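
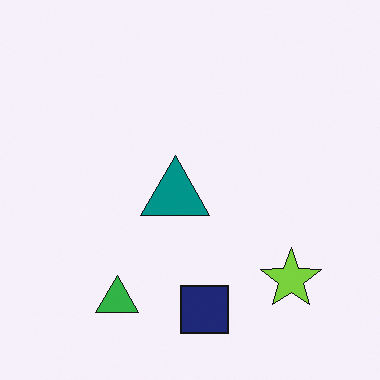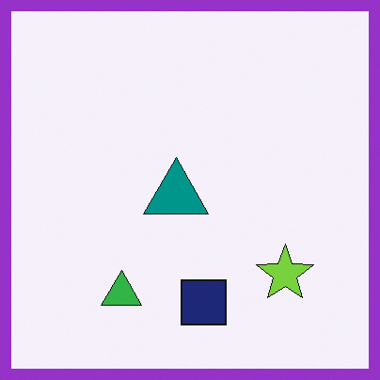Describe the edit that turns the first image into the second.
The second image is the first framed with a purple border.

A solid purple frame runs around the edge of the second image, with the content slightly shrunk inside it.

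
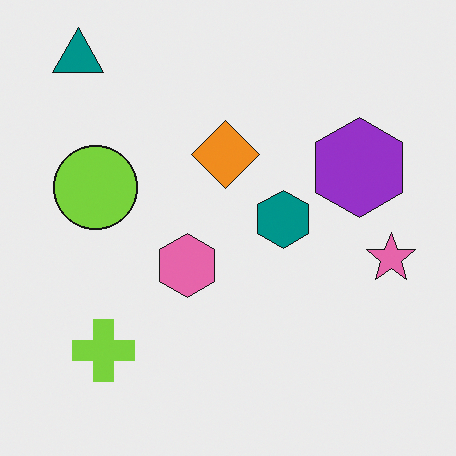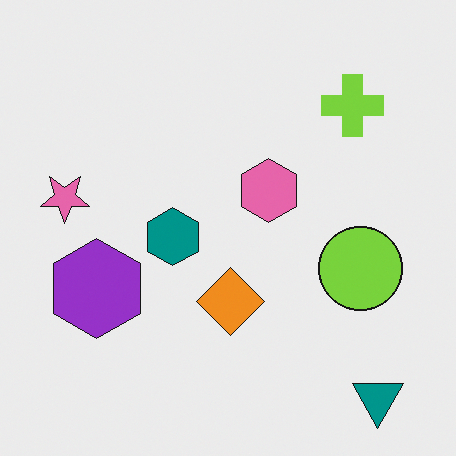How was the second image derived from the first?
The transformation is: rotated 180°.

The teal triangle sits in the top-left of the first image and the bottom-right of the second — consistent with a whole-image 180° rotation.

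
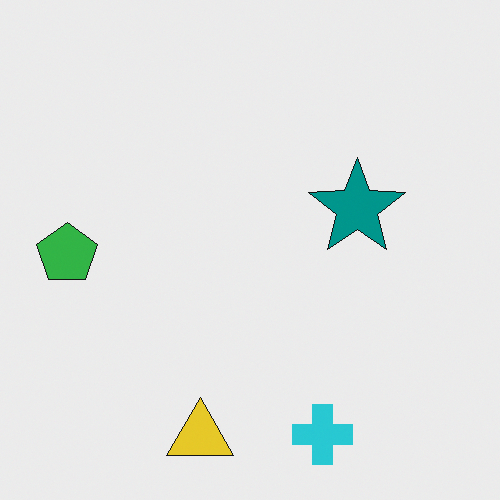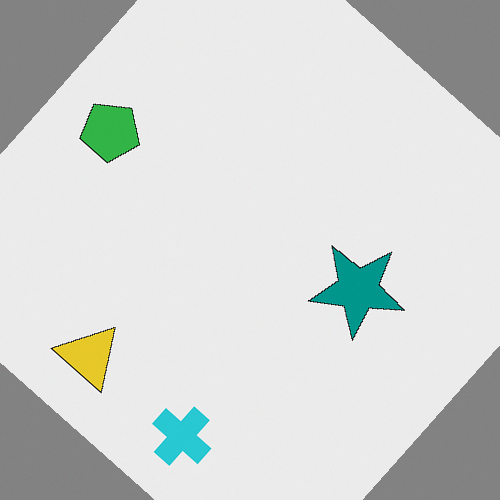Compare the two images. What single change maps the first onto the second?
The image was rotated clockwise by a large amount — several tens of degrees.

Every shape is tilted by the same angle and the image corners show triangular fill wedges — a whole-image rotation by a non-right angle.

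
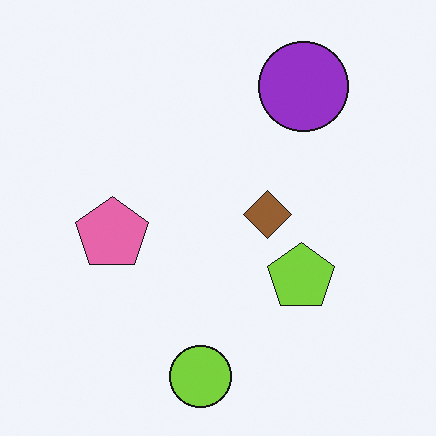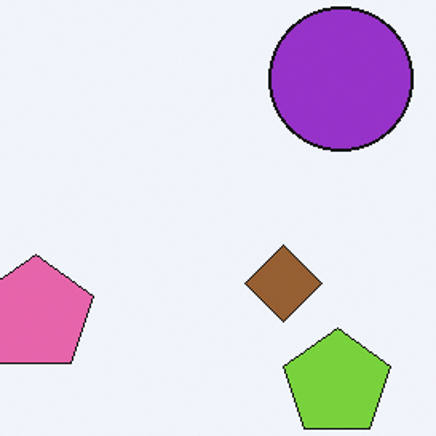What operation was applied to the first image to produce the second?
Cropped to a modestly smaller region and rescaled.

The visible shapes are larger and the field of view is narrower; shapes near the original edges may be partly or wholly outside the frame — a crop-and-rescale.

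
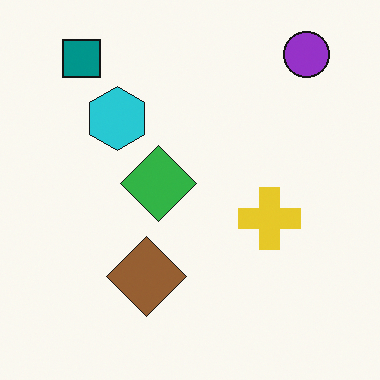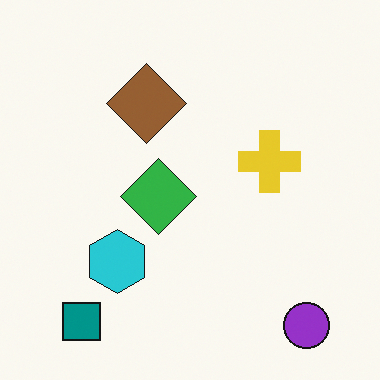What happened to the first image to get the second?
It was flipped vertically (top ↔ bottom).

The purple circle is in the top-right of the first image and the bottom-right of the second — shapes on opposite sides of the horizontal midline have swapped in a mirror flip.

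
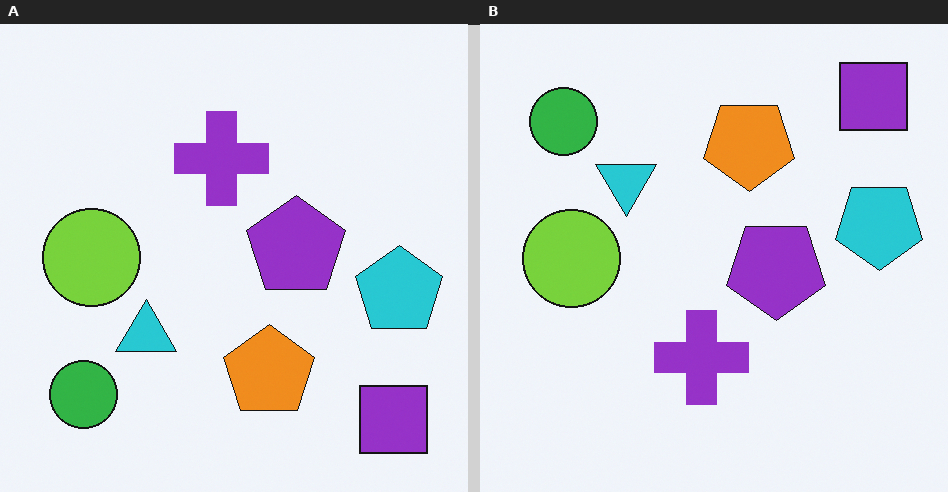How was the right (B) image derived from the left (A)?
This is the original image flipped vertically (top ↔ bottom).

The purple square is in the bottom-right of the left (A) image and the top-right of the right (B) — shapes on opposite sides of the horizontal midline have swapped in a mirror flip.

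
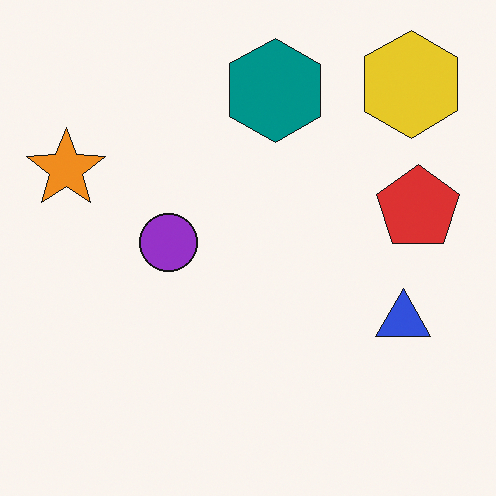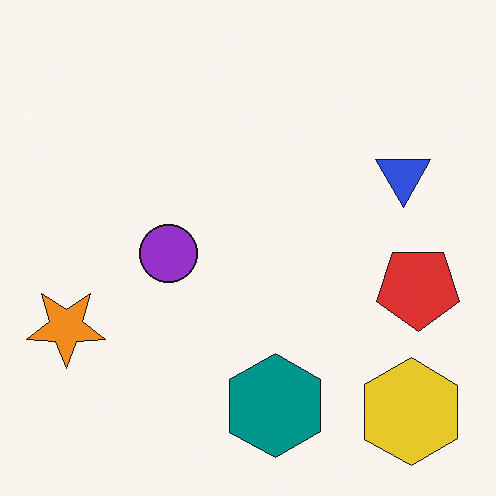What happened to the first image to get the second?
The transformation is: flipped vertically (top ↔ bottom).

The yellow hexagon is in the top-right of the first image and the bottom-right of the second — shapes on opposite sides of the horizontal midline have swapped in a mirror flip.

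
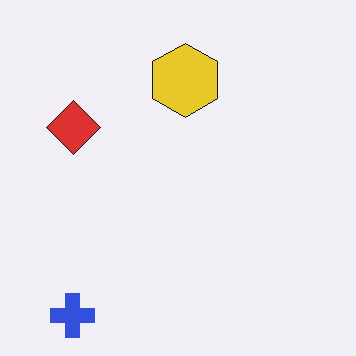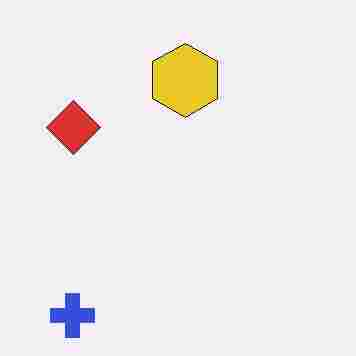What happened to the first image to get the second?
The image was degraded with heavy JPEG compression.

Blocky 8×8 compression artifacts appear around shape edges and the flat background shows ringing — characteristic JPEG degradation.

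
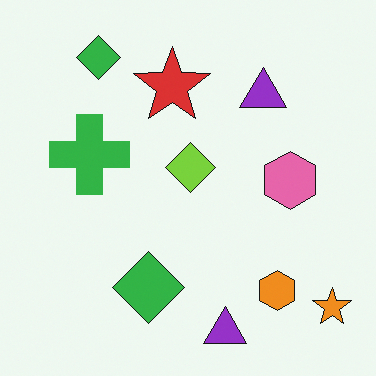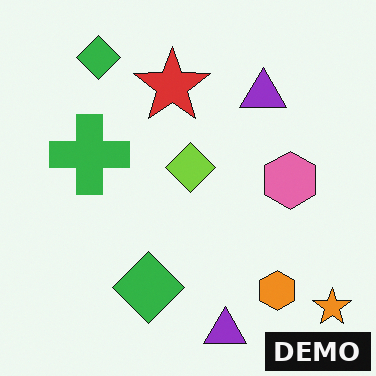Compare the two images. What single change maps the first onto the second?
This is the original image watermarked with the text "DEMO" in the lower-right corner.

A dark label reading "DEMO" appears in the lower-right corner.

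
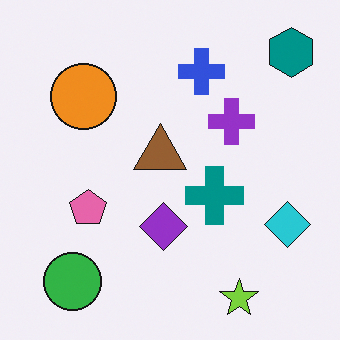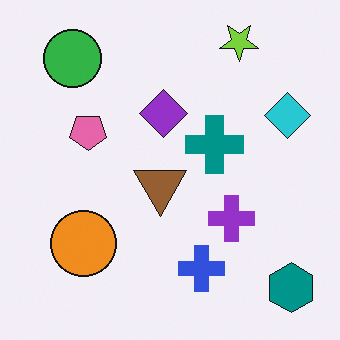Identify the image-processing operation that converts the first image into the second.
Flipped vertically (top ↔ bottom).

The lime star is in the bottom-right of the first image and the top-right of the second — shapes on opposite sides of the horizontal midline have swapped in a mirror flip.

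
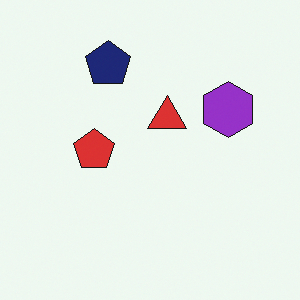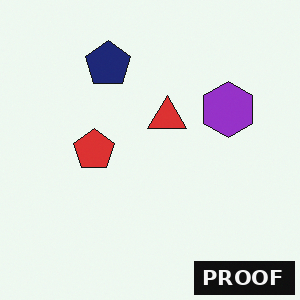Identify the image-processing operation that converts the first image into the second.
It was watermarked with the text "PROOF" in the lower-right corner.

A dark label reading "PROOF" appears in the lower-right corner.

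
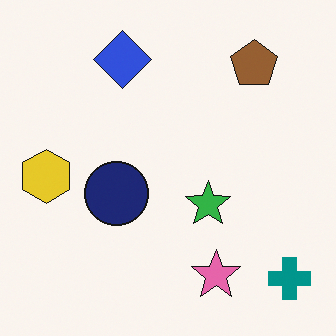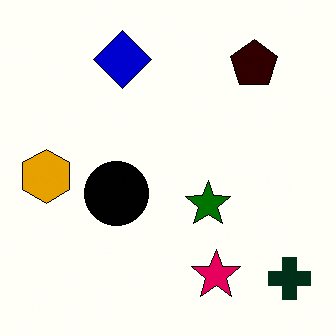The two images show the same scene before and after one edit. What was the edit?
Boosted in contrast.

Tones are pushed away from mid-grey across the whole image — a global contrast change.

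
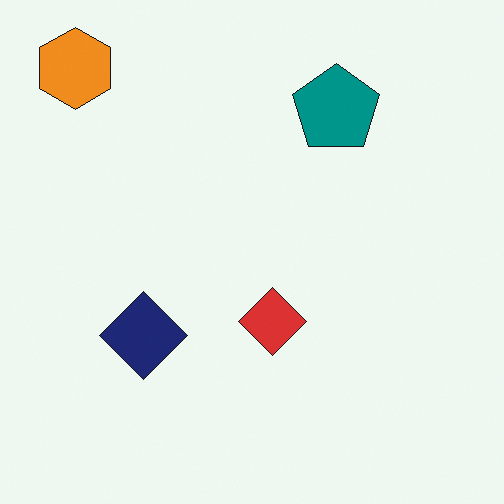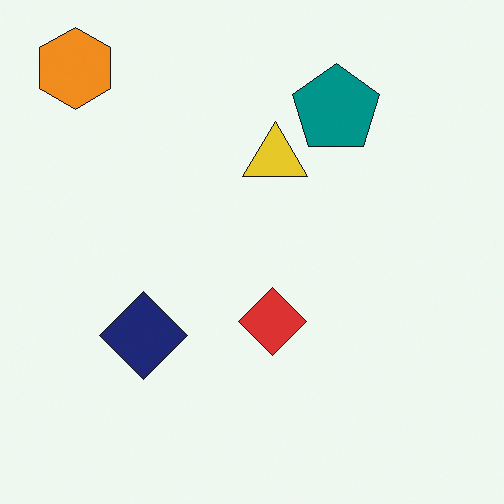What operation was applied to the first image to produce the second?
This is the original image overlaid with an additional yellow triangle.

A yellow triangle appears in the second image that is absent from the first.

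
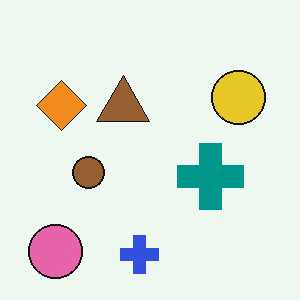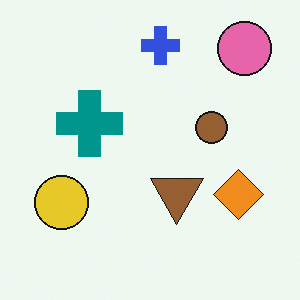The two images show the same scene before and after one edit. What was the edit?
It was rotated 180°.

The pink circle sits in the bottom-left of the first image and the top-right of the second — consistent with a whole-image 180° rotation.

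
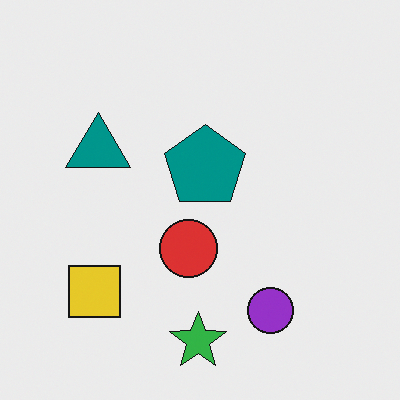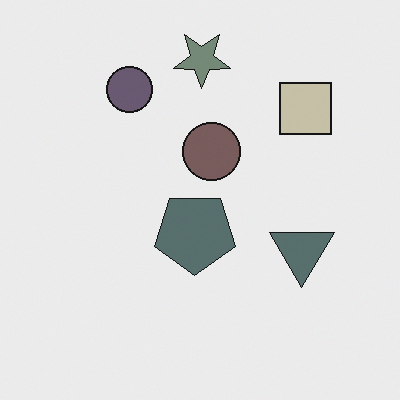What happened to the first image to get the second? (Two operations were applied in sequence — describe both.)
The transformation is: made much more muted (saturation change), then rotated 180°.

All colors are more muted and greyish — a global saturation change. The green star sits in the bottom of the first image and the top of the second — consistent with a whole-image 180° rotation.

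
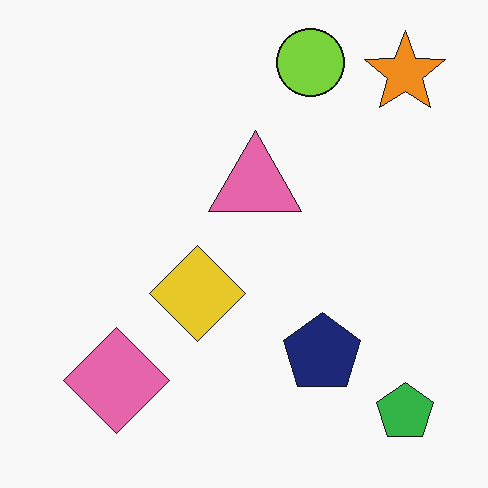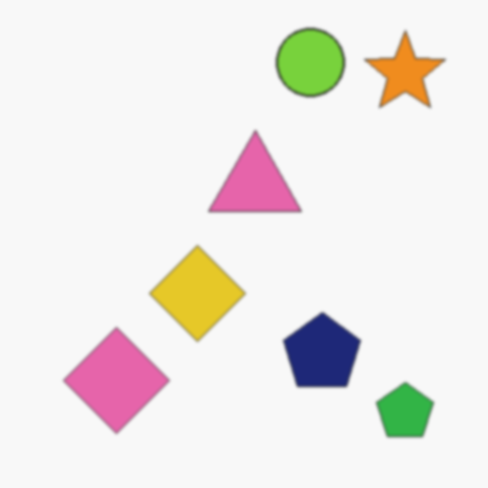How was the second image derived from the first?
The transformation is: slightly softened.

Shape edges and outlines are uniformly softened across the whole image.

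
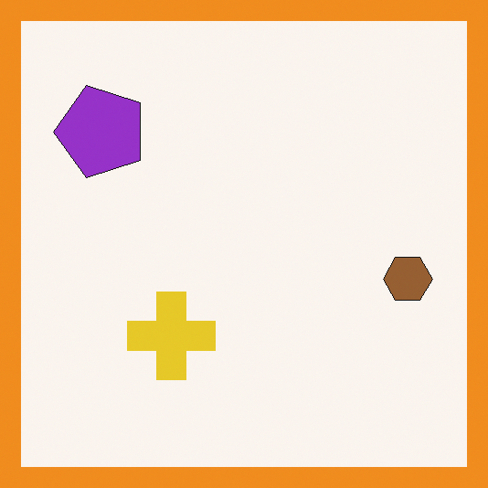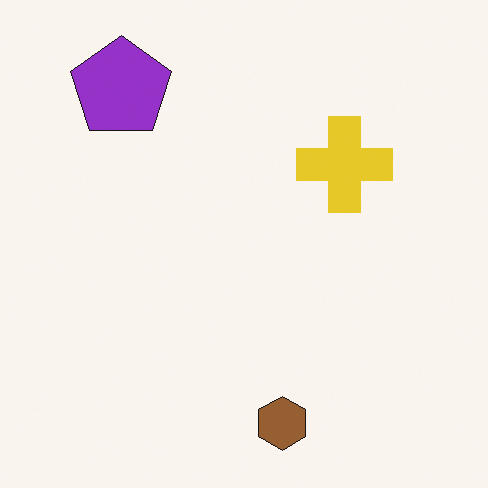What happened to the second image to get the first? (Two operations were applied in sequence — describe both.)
The image was transposed (reflected across the top-left ↔ bottom-right diagonal), then framed with a orange border.

Shapes have swapped their row and column positions — what was in the top-right is now in the bottom-left — a diagonal reflection. A solid orange frame runs around the edge of the first image, with the content slightly shrunk inside it.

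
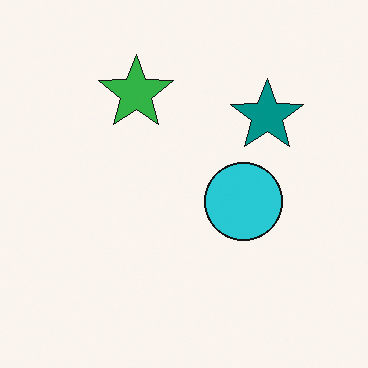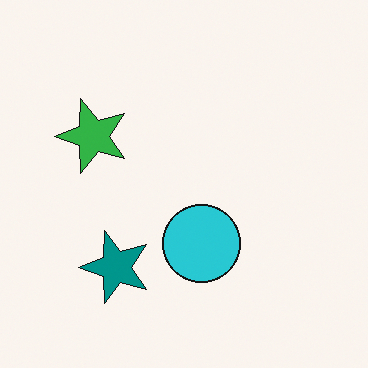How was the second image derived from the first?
The image was transposed (reflected across the top-left ↔ bottom-right diagonal).

Shapes have swapped their row and column positions — what was in the top-right is now in the bottom-left — a diagonal reflection.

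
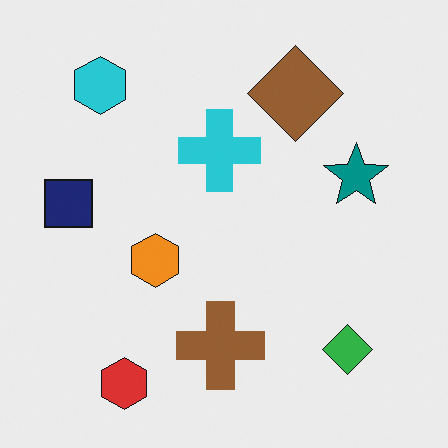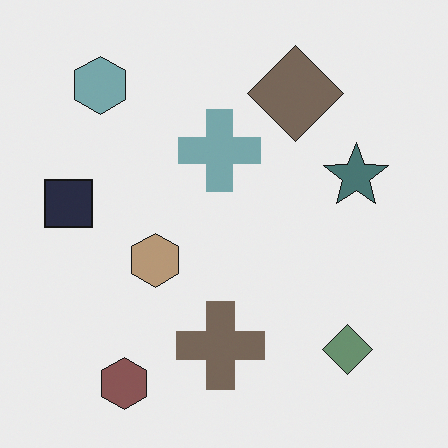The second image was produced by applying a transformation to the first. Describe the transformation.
The transformation is: heavily desaturated.

All colors are more muted and greyish — a global saturation change.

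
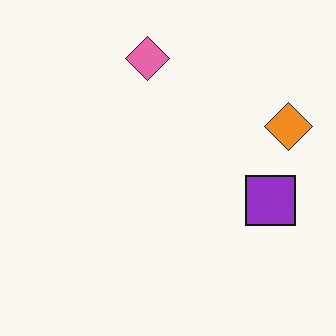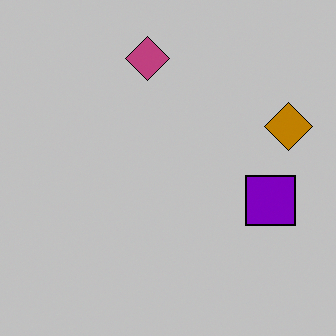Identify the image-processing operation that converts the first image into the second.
This is the original image heavily posterized to just a handful of flat colors.

Each flat color has snapped to a coarser quantized level — most visibly, the near-white background has dropped to a flat grey.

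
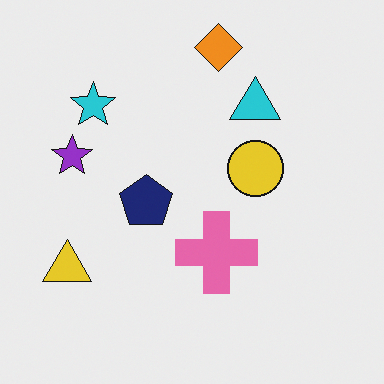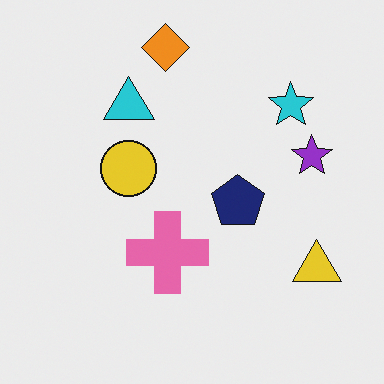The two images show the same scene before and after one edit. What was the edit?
It was flipped horizontally (left ↔ right).

The yellow triangle is in the bottom-left of the first image and the bottom-right of the second — shapes on opposite sides of the vertical midline have swapped in a mirror flip.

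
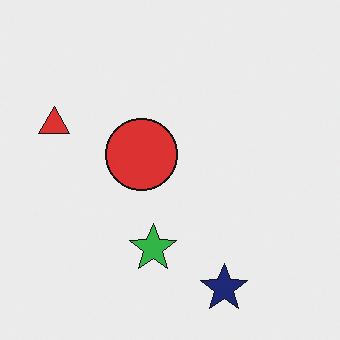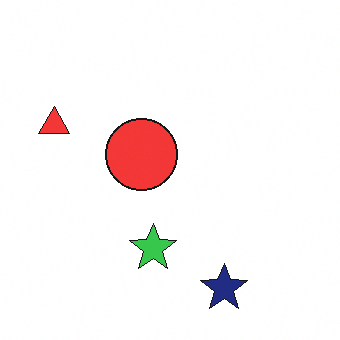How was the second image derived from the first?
It was slightly brightened.

Every pixel — background and shapes alike — is uniformly brightened.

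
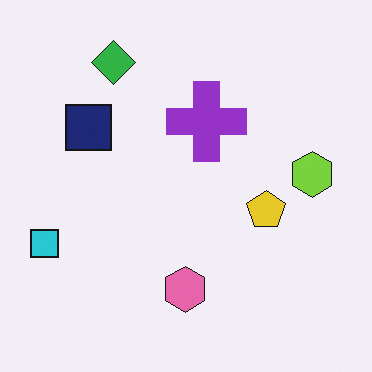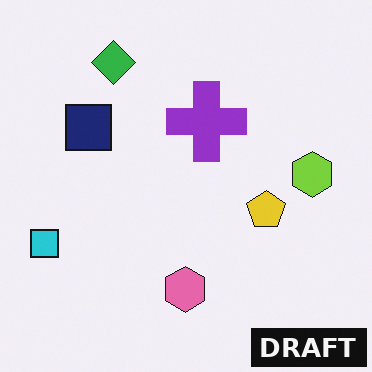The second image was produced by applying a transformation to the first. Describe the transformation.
Watermarked with the text "DRAFT" in the lower-right corner.

A dark label reading "DRAFT" appears in the lower-right corner.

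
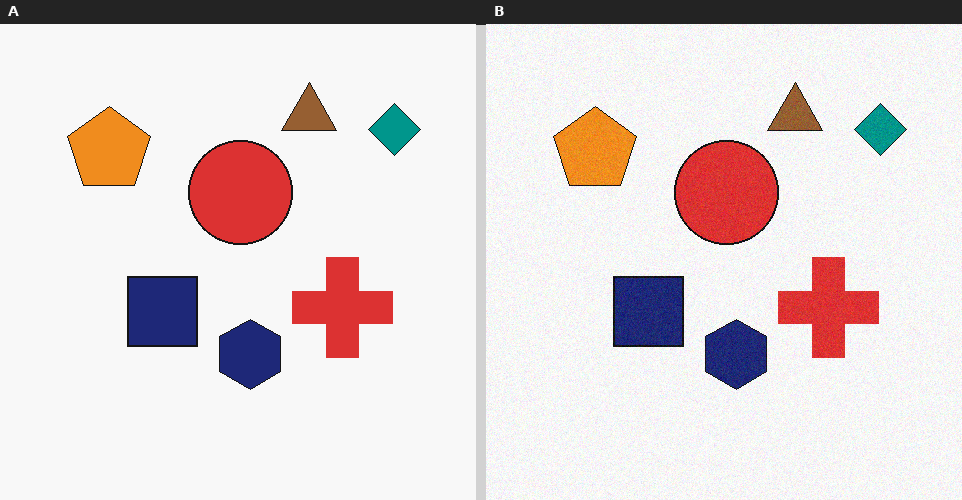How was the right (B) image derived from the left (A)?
Degraded with light additive noise.

Random speckle covers the whole image, including the flat background.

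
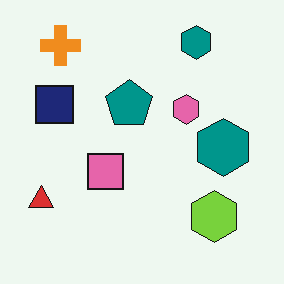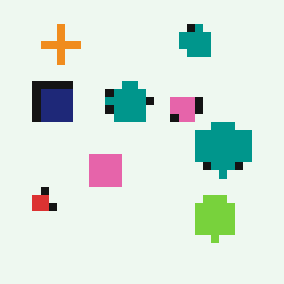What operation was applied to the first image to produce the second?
The second image is the first pixelated into visible square blocks.

Shapes are reduced to large square blocks; fine edges and outlines are lost — a downscale-then-upscale (mosaic) effect.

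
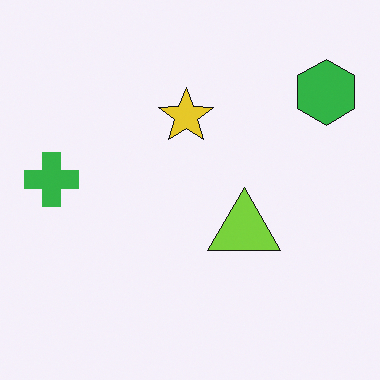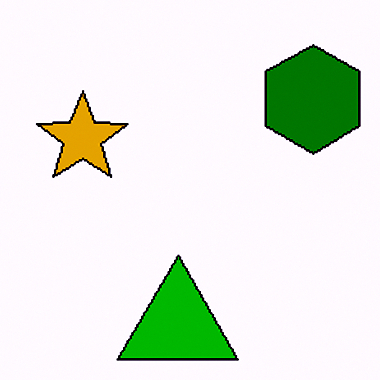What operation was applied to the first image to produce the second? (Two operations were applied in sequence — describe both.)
The image was cropped to a noticeably smaller region and rescaled, then given much higher contrast.

The visible shapes are larger and the field of view is narrower; shapes near the original edges may be partly or wholly outside the frame — a crop-and-rescale. Tones are pushed away from mid-grey across the whole image — a global contrast change.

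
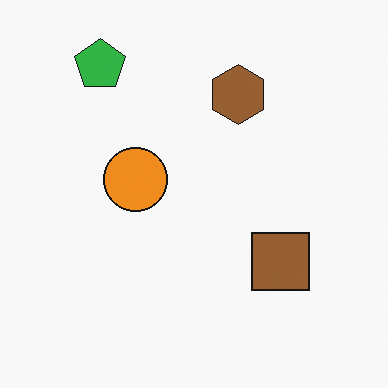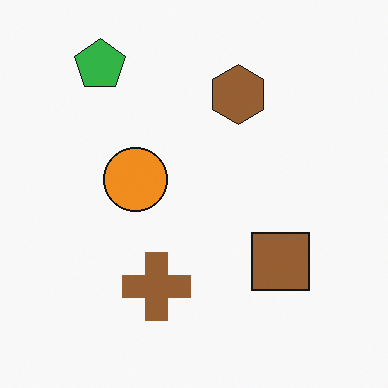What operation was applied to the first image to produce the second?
It was overlaid with an additional brown cross.

A brown cross appears in the second image that is absent from the first.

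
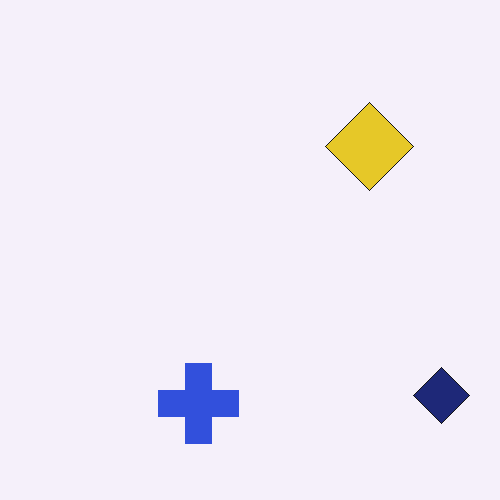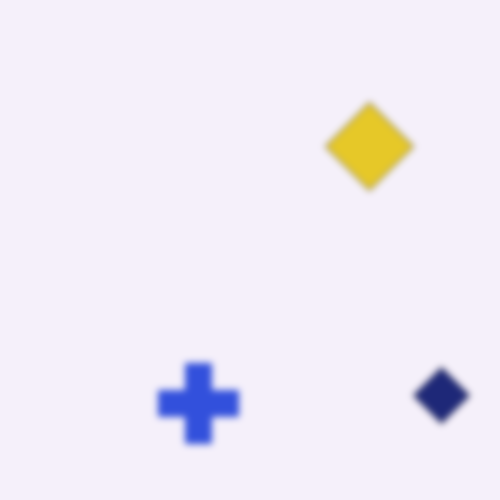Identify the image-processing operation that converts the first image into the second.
Noticeably gaussian-blurred.

Shape edges and outlines are uniformly softened across the whole image.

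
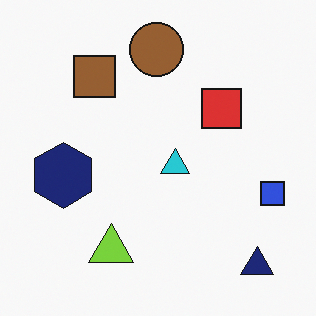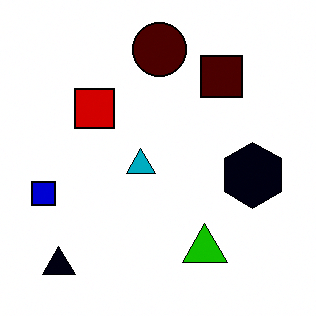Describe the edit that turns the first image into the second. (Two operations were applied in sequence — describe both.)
This is the original image flipped horizontally (left ↔ right), then boosted in contrast.

The blue square is in the right of the first image and the left of the second — shapes on opposite sides of the vertical midline have swapped in a mirror flip. Tones are pushed away from mid-grey across the whole image — a global contrast change.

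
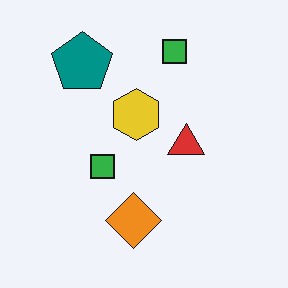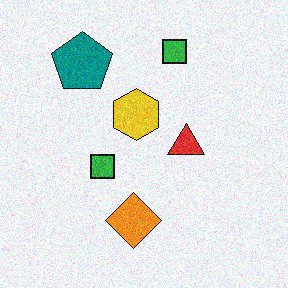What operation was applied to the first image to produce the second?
The second image is the first degraded with moderate additive noise.

Random speckle covers the whole image, including the flat background.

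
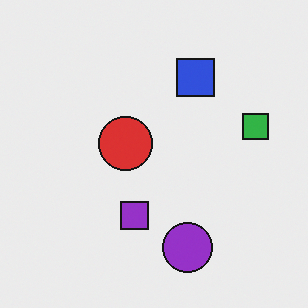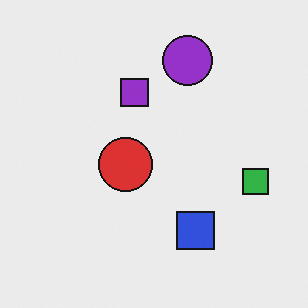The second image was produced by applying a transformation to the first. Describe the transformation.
Flipped vertically (top ↔ bottom).

The purple circle is in the bottom of the first image and the top of the second — shapes on opposite sides of the horizontal midline have swapped in a mirror flip.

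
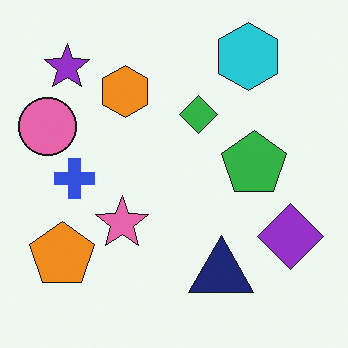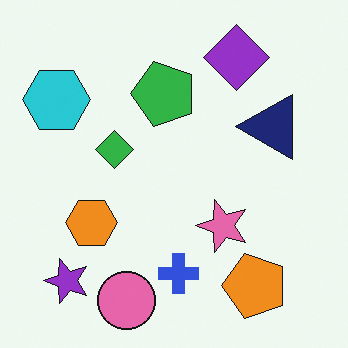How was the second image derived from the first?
The transformation is: rotated 90° counter-clockwise.

The purple star sits in the top-left of the first image and the bottom-left of the second — consistent with a whole-image 90° counter-clockwise rotation.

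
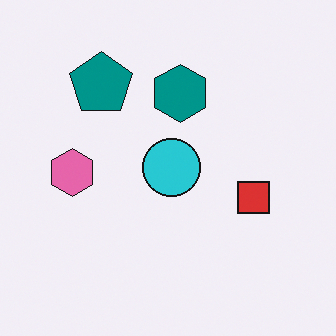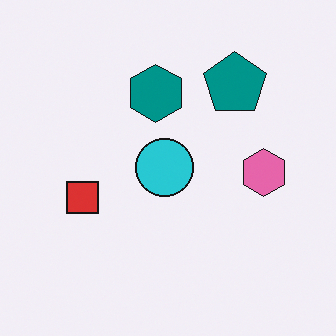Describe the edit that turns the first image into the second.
The image was flipped horizontally (left ↔ right).

The pink hexagon is in the left of the first image and the right of the second — shapes on opposite sides of the vertical midline have swapped in a mirror flip.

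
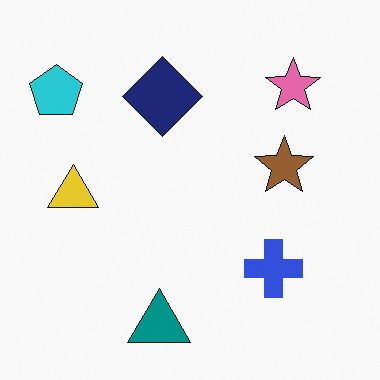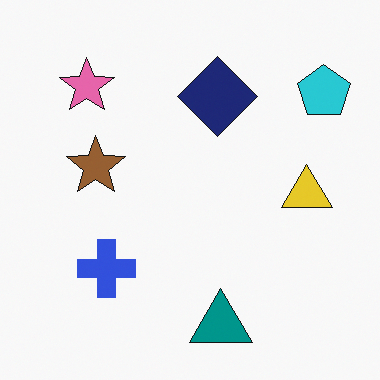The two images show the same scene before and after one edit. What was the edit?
This is the original image flipped horizontally (left ↔ right).

The cyan pentagon is in the top-left of the first image and the top-right of the second — shapes on opposite sides of the vertical midline have swapped in a mirror flip.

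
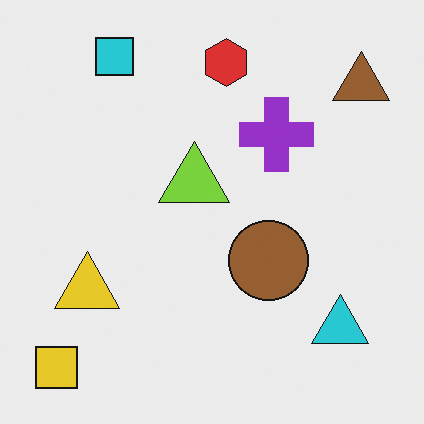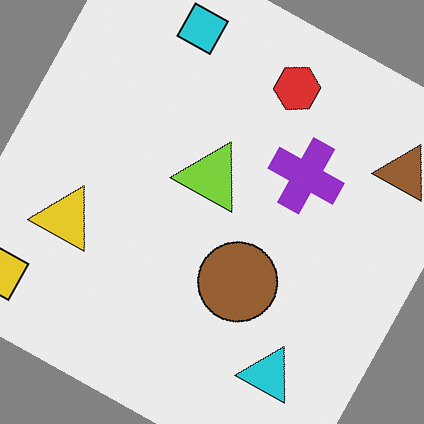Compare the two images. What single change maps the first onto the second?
The image was rotated clockwise by a moderate amount.

Every shape is tilted by the same angle and the image corners show triangular fill wedges — a whole-image rotation by a non-right angle.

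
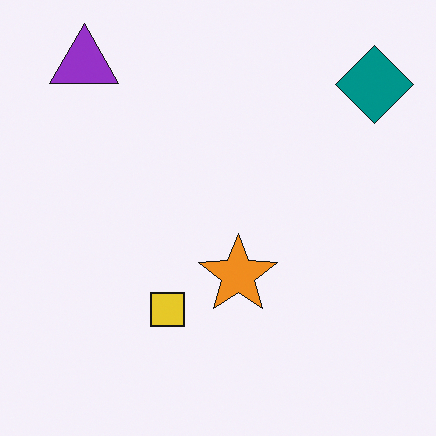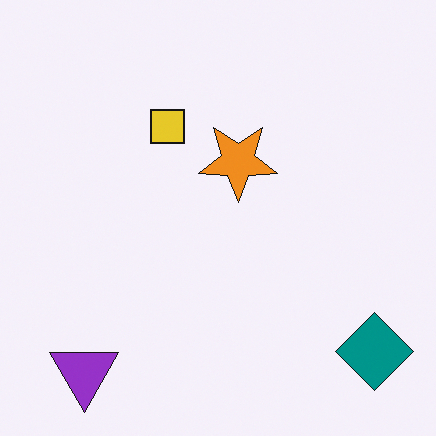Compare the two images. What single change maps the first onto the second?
It was flipped vertically (top ↔ bottom).

The purple triangle is in the top-left of the first image and the bottom-left of the second — shapes on opposite sides of the horizontal midline have swapped in a mirror flip.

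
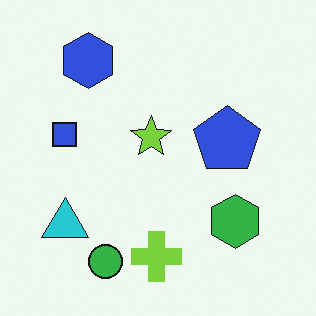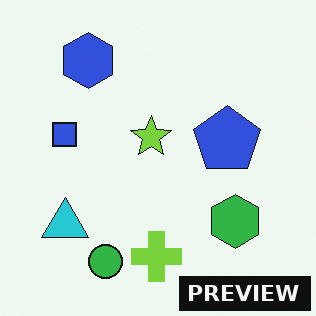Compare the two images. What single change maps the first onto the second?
Watermarked with the text "PREVIEW" in the lower-right corner.

A dark label reading "PREVIEW" appears in the lower-right corner.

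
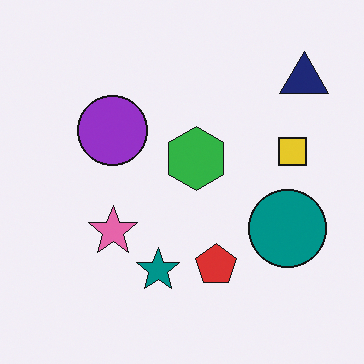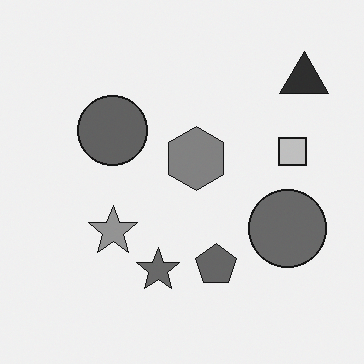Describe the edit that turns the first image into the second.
This is the original image converted to grayscale.

All color is removed — every shape is now a shade of grey.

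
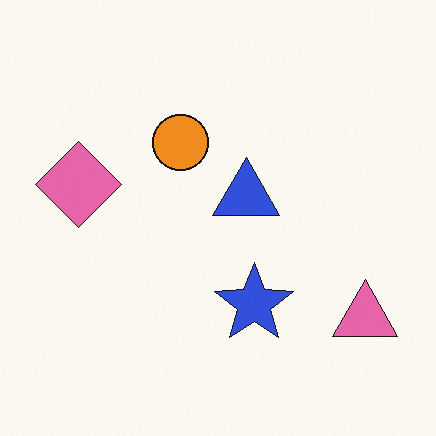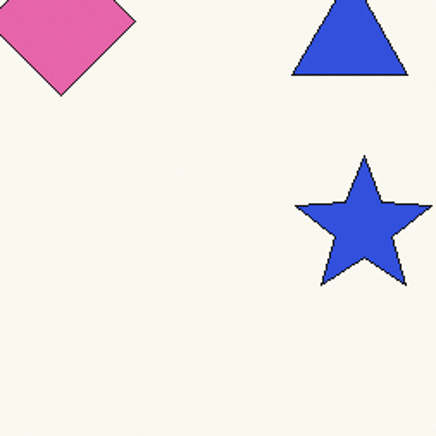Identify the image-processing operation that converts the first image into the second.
This is the original image cropped tightly and scaled back up.

The visible shapes are larger and the field of view is narrower; shapes near the original edges may be partly or wholly outside the frame — a crop-and-rescale.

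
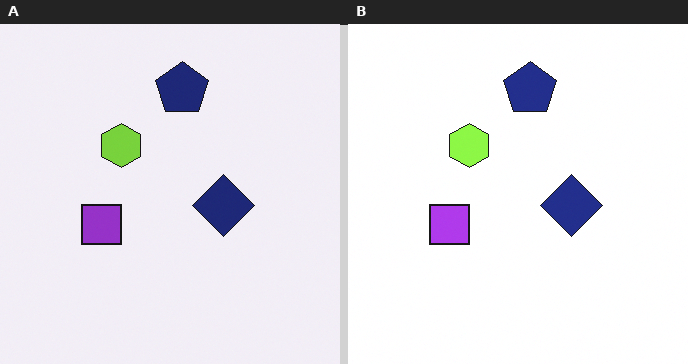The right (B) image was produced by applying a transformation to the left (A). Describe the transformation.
This is the original image slightly brightened.

Every pixel — background and shapes alike — is uniformly brightened.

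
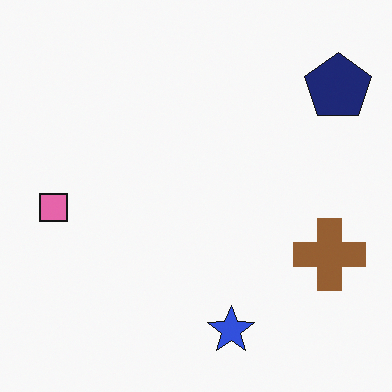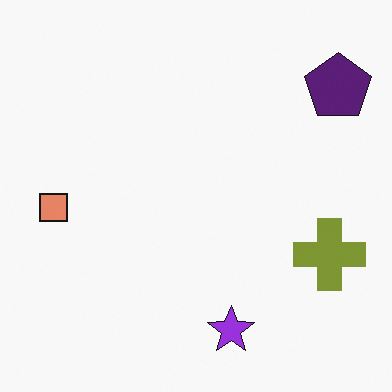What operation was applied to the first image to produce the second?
The second image is the first hue-shifted by a small amount.

Every shape's color has rotated by the same amount around the hue wheel — a uniform hue shift.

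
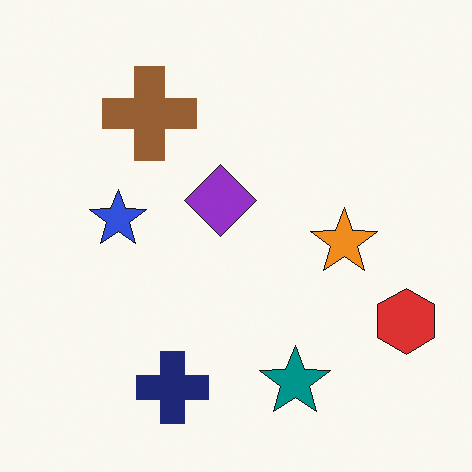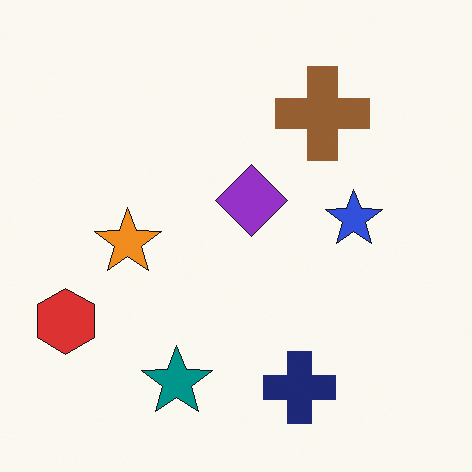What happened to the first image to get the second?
The second image is the first flipped horizontally (left ↔ right).

The red hexagon is in the bottom-right of the first image and the bottom-left of the second — shapes on opposite sides of the vertical midline have swapped in a mirror flip.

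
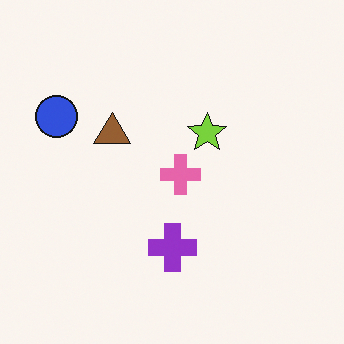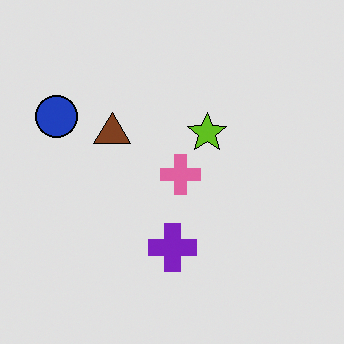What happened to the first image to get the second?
The image was moderately posterized.

Each flat color has snapped to a coarser quantized level — most visibly, the near-white background has dropped to a flat grey.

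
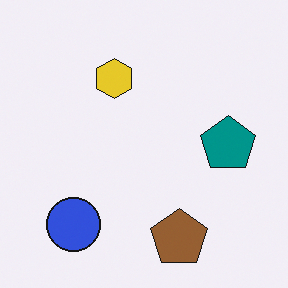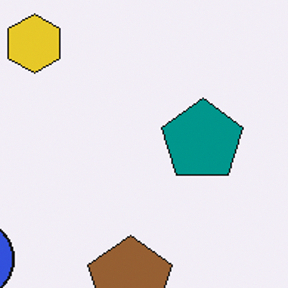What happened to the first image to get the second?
Cropped to a modestly smaller region and rescaled.

The visible shapes are larger and the field of view is narrower; shapes near the original edges may be partly or wholly outside the frame — a crop-and-rescale.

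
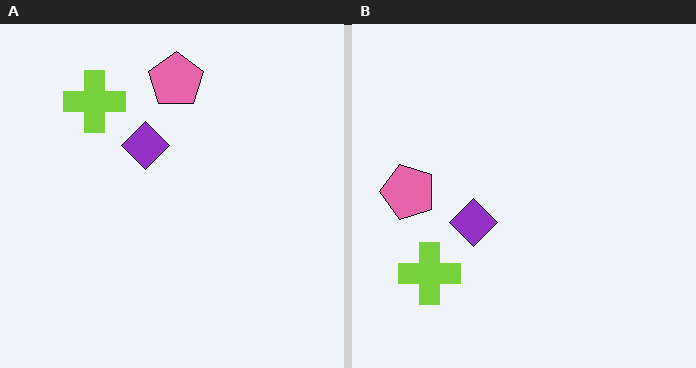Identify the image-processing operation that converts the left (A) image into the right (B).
This is the original image rotated 90° counter-clockwise.

The lime cross sits in the top-left of the left (A) image and the bottom-left of the right (B) — consistent with a whole-image 90° counter-clockwise rotation.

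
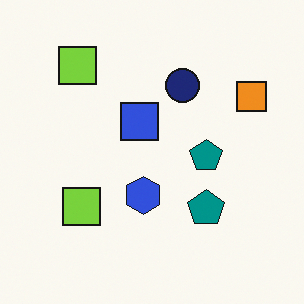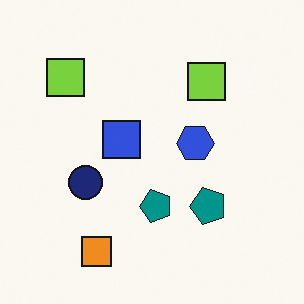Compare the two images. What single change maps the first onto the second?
The transformation is: transposed (reflected across the top-left ↔ bottom-right diagonal).

Shapes have swapped their row and column positions — what was in the top-right is now in the bottom-left — a diagonal reflection.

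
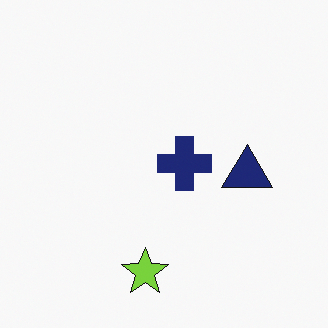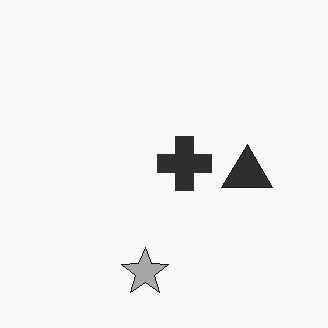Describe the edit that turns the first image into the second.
This is the original image converted to grayscale.

All color is removed — every shape is now a shade of grey.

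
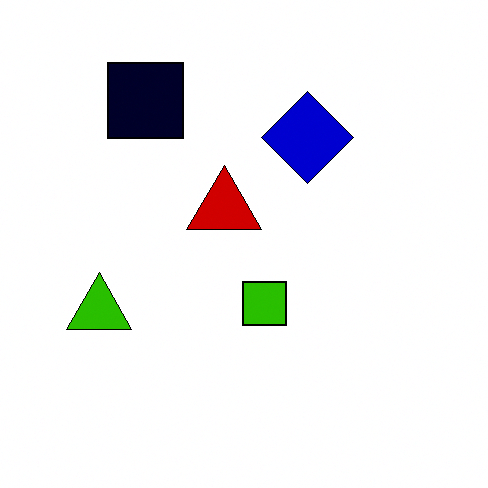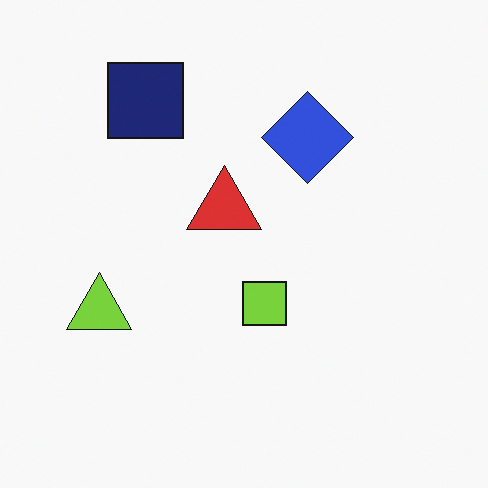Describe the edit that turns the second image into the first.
The transformation is: given much higher contrast.

Tones are pushed away from mid-grey across the whole image — a global contrast change.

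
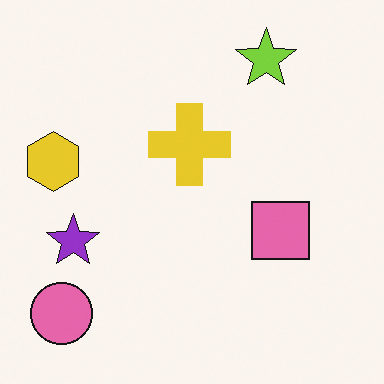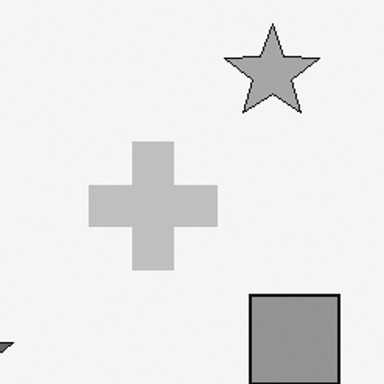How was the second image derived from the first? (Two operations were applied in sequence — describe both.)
Converted to grayscale, then cropped to a modestly smaller region and rescaled.

All color is removed — every shape is now a shade of grey. The visible shapes are larger and the field of view is narrower; shapes near the original edges may be partly or wholly outside the frame — a crop-and-rescale.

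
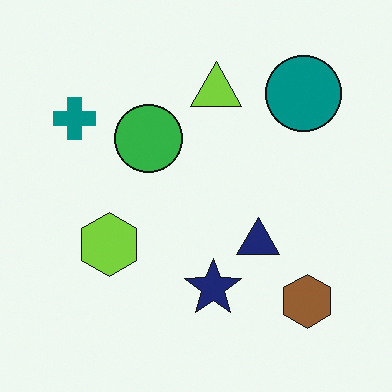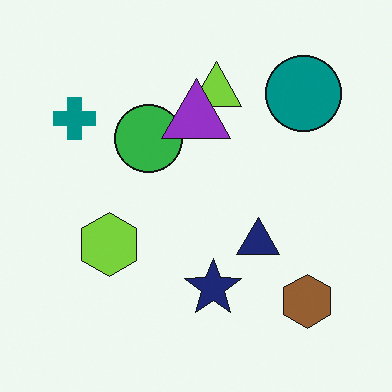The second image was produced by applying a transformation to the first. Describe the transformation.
It was overlaid with an additional purple triangle.

A purple triangle appears in the second image that is absent from the first.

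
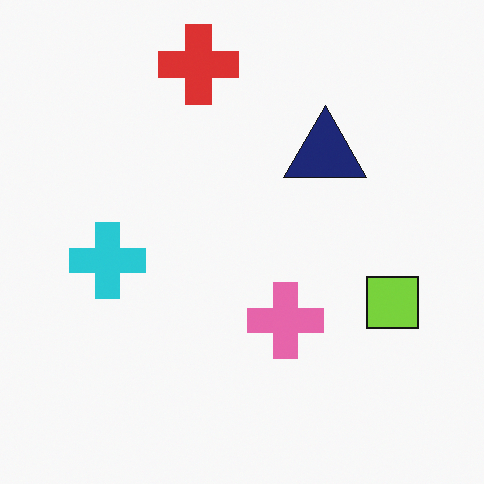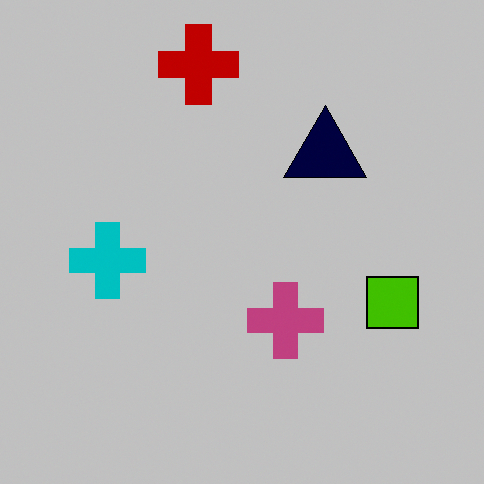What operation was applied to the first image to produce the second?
The second image is the first heavily posterized to just a handful of flat colors.

Each flat color has snapped to a coarser quantized level — most visibly, the near-white background has dropped to a flat grey.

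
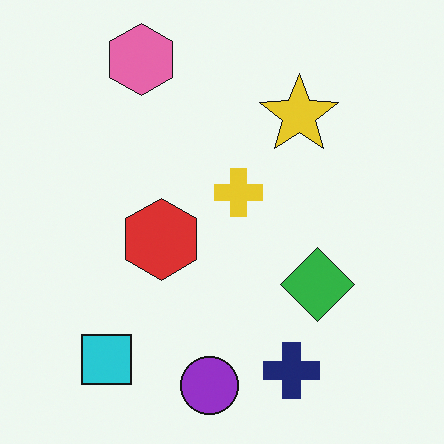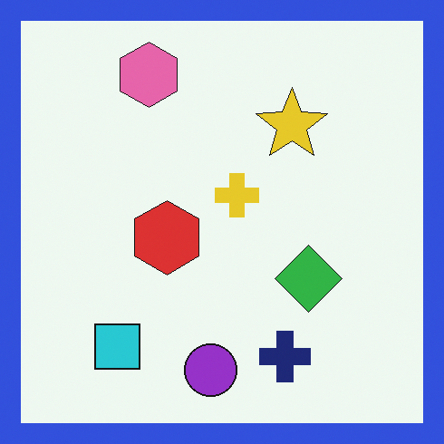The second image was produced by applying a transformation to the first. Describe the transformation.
It was framed with a blue border.

A solid blue frame runs around the edge of the second image, with the content slightly shrunk inside it.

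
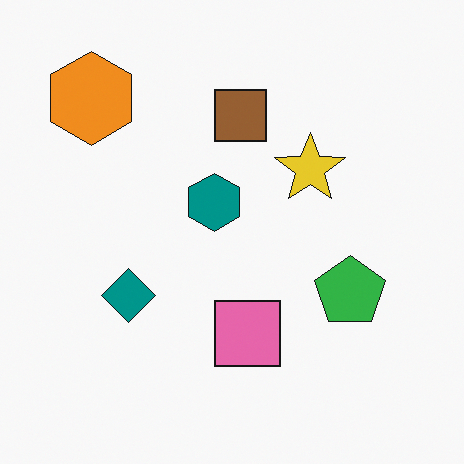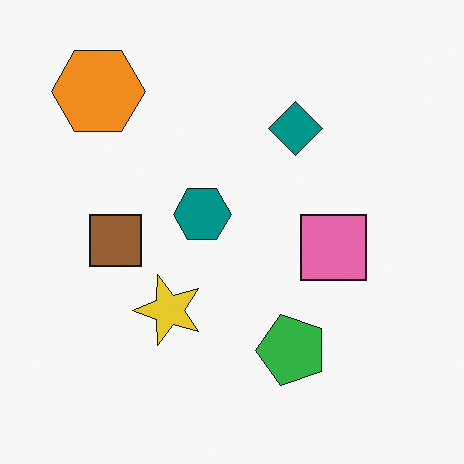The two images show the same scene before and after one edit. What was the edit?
Transposed (reflected across the top-left ↔ bottom-right diagonal).

Shapes have swapped their row and column positions — what was in the top-right is now in the bottom-left — a diagonal reflection.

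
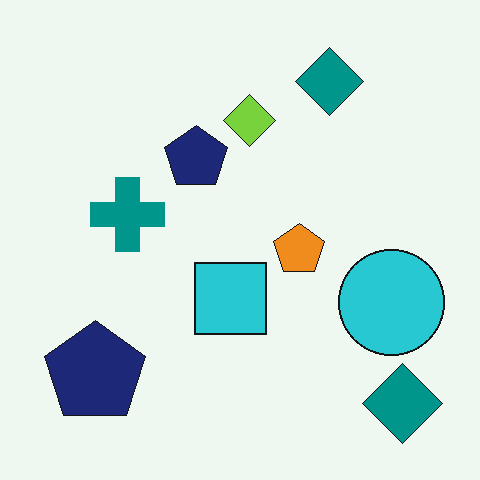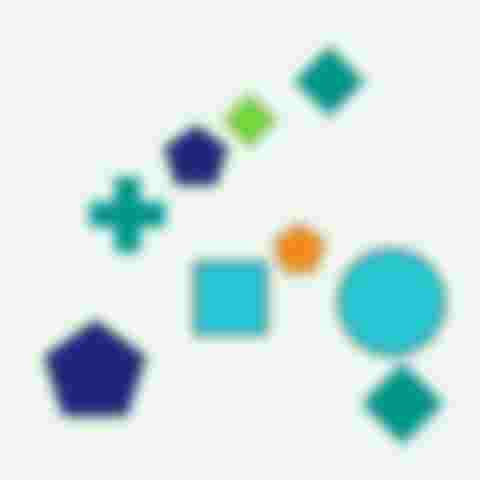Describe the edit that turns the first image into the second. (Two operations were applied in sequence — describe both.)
The image was heavily blurred, then heavily JPEG-compressed with obvious blocking artifacts.

Shape edges and outlines are uniformly softened across the whole image. Blocky 8×8 compression artifacts appear around shape edges and the flat background shows ringing — characteristic JPEG degradation.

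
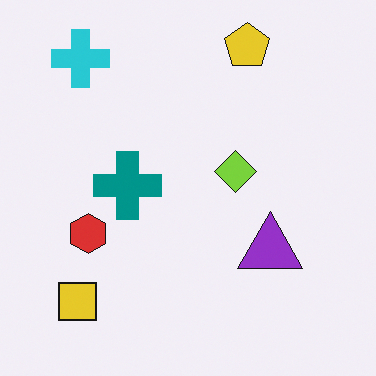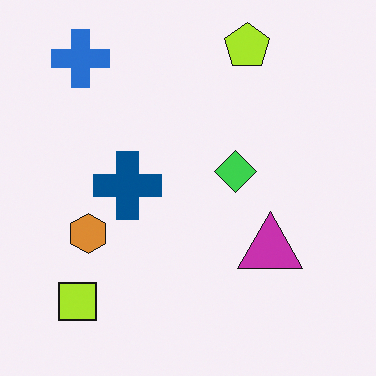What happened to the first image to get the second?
The second image is the first hue-shifted by a small amount.

Every shape's color has rotated by the same amount around the hue wheel — a uniform hue shift.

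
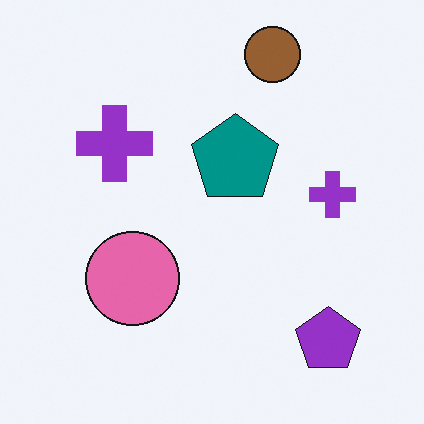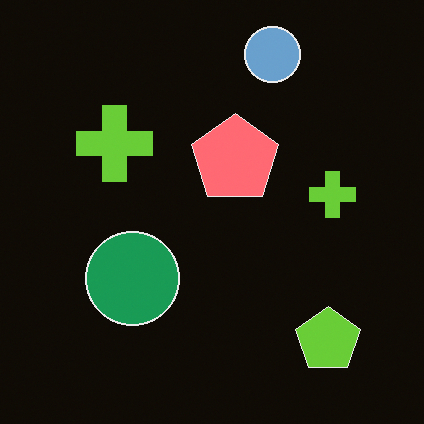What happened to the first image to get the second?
The second image is the first color-inverted (negative).

The light background has become dark and every shape's color is its complement — a photographic negative.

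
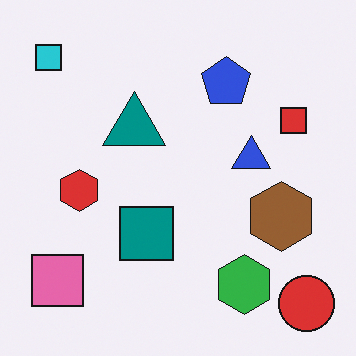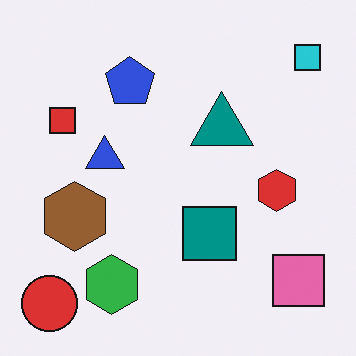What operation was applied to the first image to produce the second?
It was flipped horizontally (left ↔ right).

The cyan square is in the top-left of the first image and the top-right of the second — shapes on opposite sides of the vertical midline have swapped in a mirror flip.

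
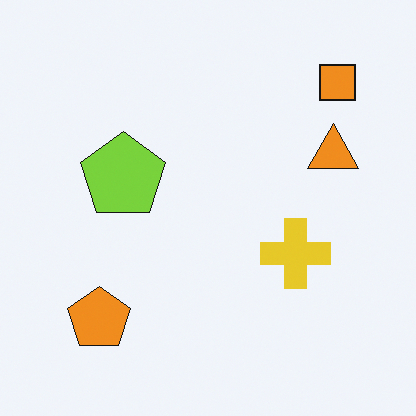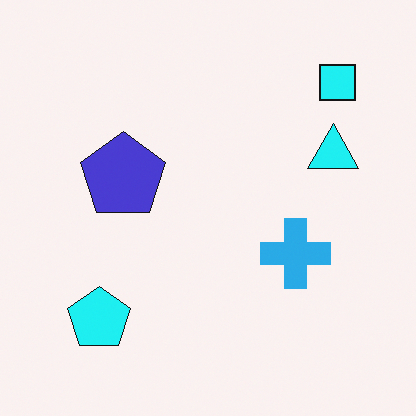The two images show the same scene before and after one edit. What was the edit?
The image was hue-shifted through roughly a third of the color wheel.

Every shape's color has rotated by the same amount around the hue wheel — a uniform hue shift.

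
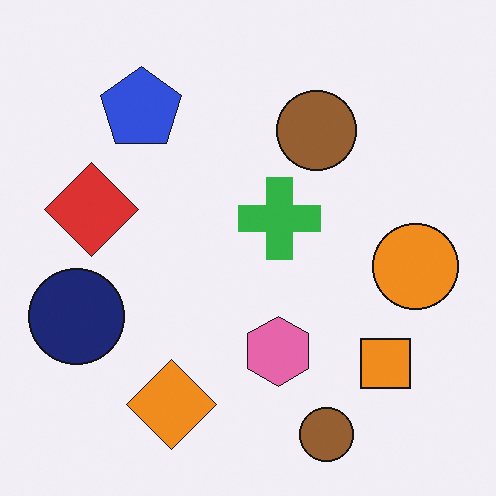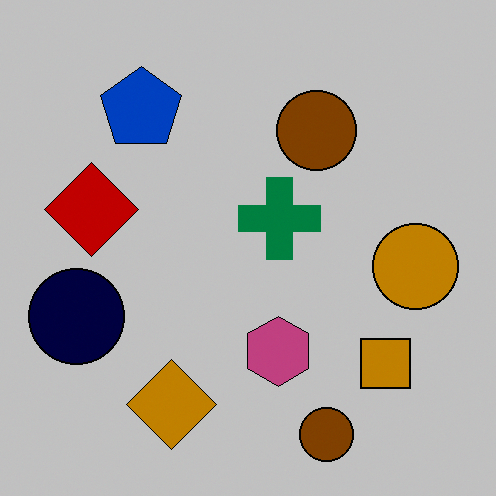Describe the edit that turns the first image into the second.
This is the original image aggressively posterized.

Each flat color has snapped to a coarser quantized level — most visibly, the near-white background has dropped to a flat grey.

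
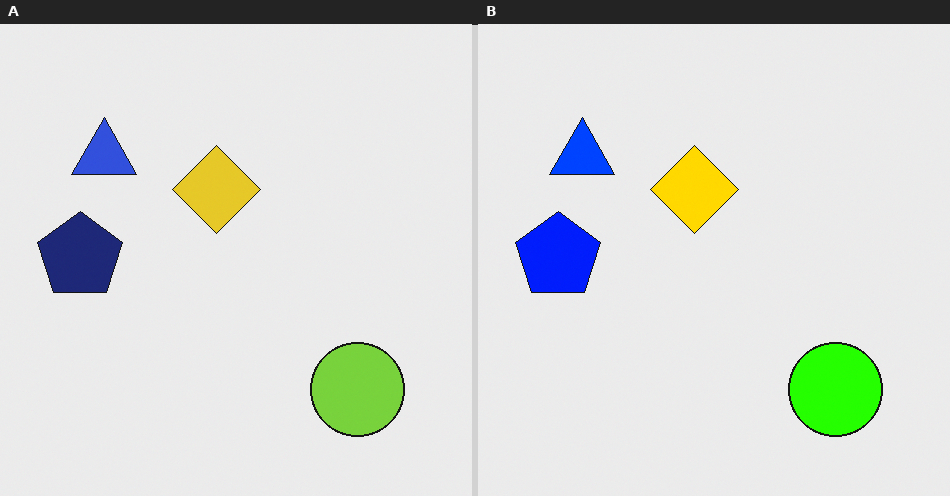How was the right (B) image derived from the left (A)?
This is the original image made much more vivid (saturation change).

All colors are more vivid — a global saturation change.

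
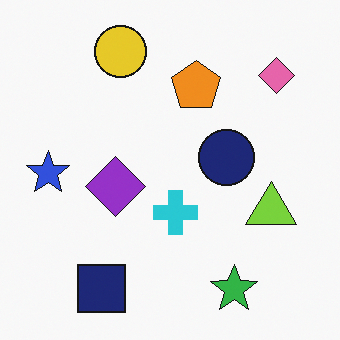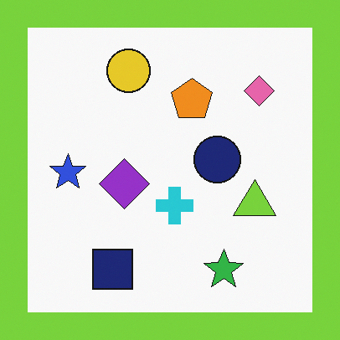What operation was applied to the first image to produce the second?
The second image is the first framed with a lime border.

A solid lime frame runs around the edge of the second image, with the content slightly shrunk inside it.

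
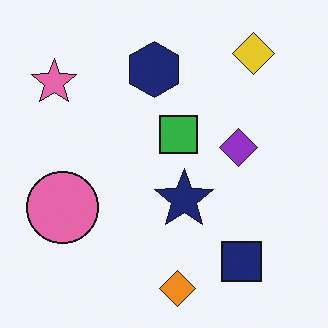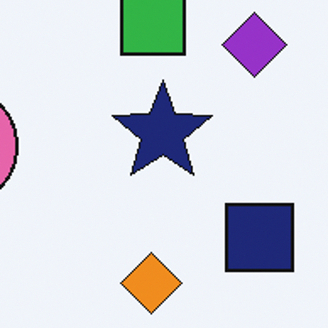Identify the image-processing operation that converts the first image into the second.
This is the original image cropped tightly and scaled back up.

The visible shapes are larger and the field of view is narrower; shapes near the original edges may be partly or wholly outside the frame — a crop-and-rescale.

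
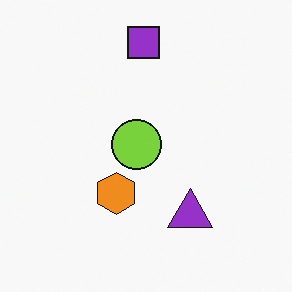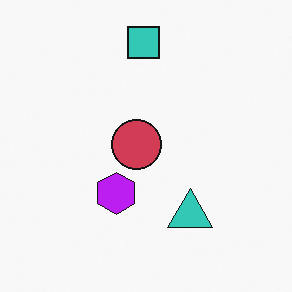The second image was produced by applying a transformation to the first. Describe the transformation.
The second image is the first hue-shifted by a large amount.

Every shape's color has rotated by the same amount around the hue wheel — a uniform hue shift.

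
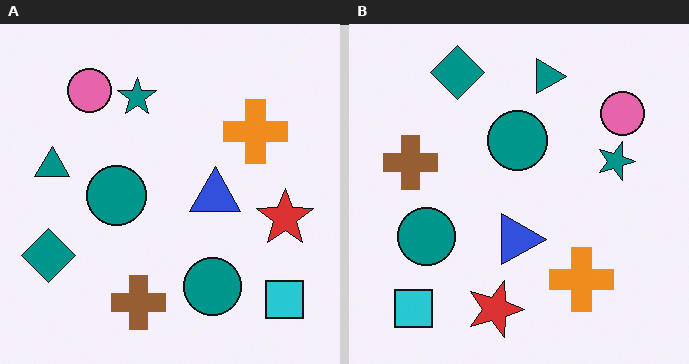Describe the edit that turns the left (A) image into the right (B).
It was rotated 90° clockwise.

The cyan square sits in the bottom-right of the left (A) image and the bottom-left of the right (B) — consistent with a whole-image 90° clockwise rotation.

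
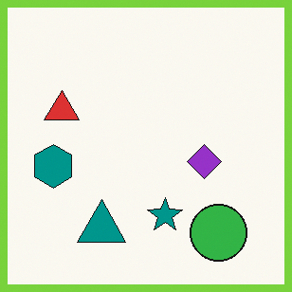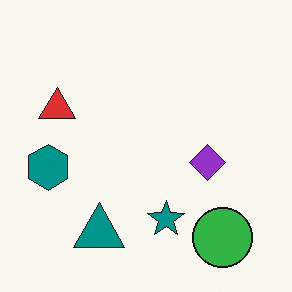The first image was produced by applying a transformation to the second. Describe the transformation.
The transformation is: framed with a lime border.

A solid lime frame runs around the edge of the first image, with the content slightly shrunk inside it.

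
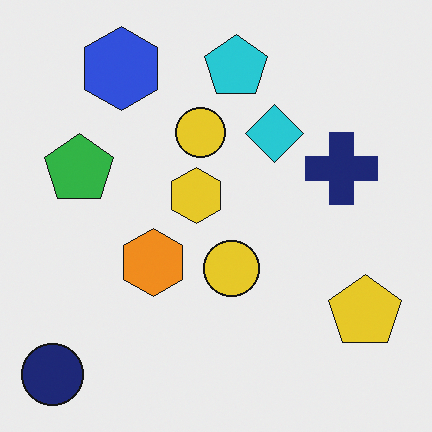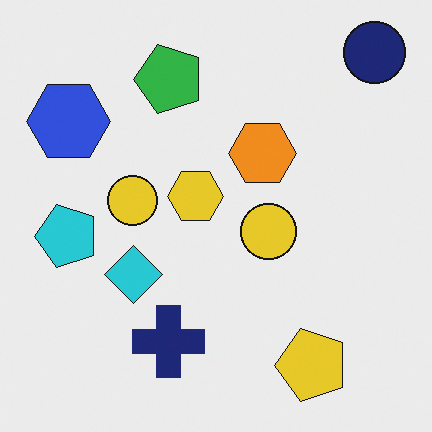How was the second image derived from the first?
It was transposed (reflected across the top-left ↔ bottom-right diagonal).

Shapes have swapped their row and column positions — what was in the top-right is now in the bottom-left — a diagonal reflection.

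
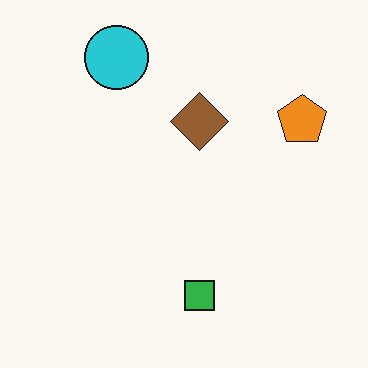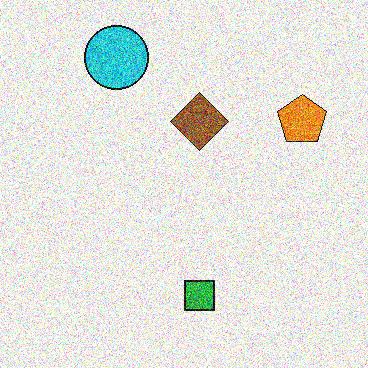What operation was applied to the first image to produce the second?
The second image is the first degraded with strong gaussian noise.

Random speckle covers the whole image, including the flat background.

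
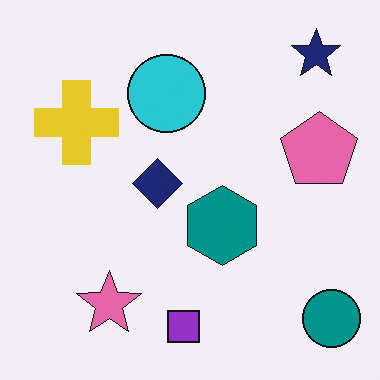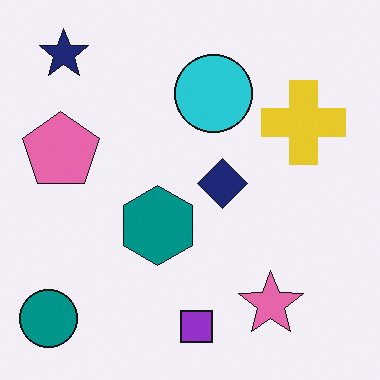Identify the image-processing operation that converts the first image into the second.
This is the original image flipped horizontally (left ↔ right).

The teal circle is in the bottom-right of the first image and the bottom-left of the second — shapes on opposite sides of the vertical midline have swapped in a mirror flip.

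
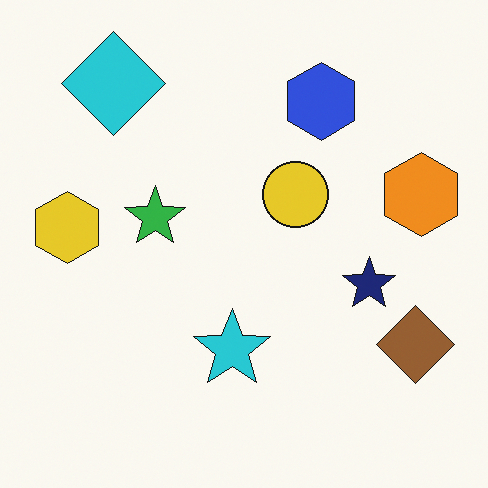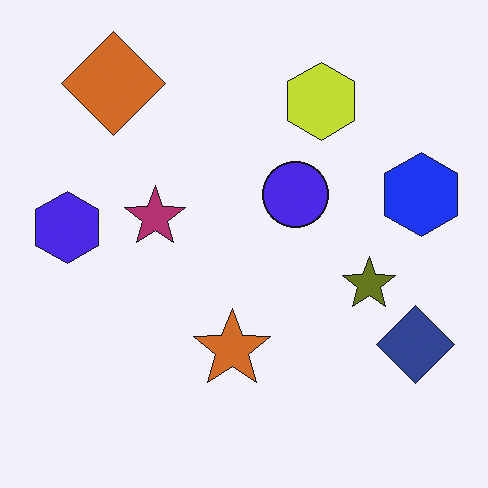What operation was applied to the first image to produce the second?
It was hue-shifted by a large amount.

Every shape's color has rotated by the same amount around the hue wheel — a uniform hue shift.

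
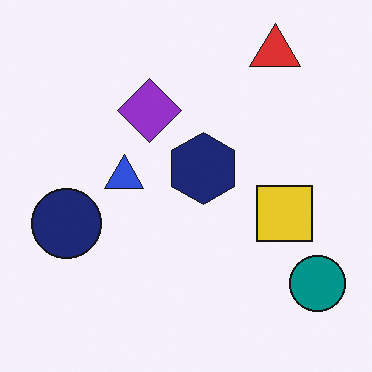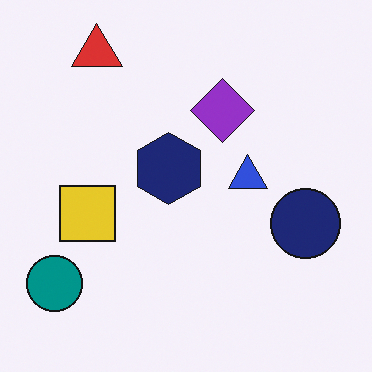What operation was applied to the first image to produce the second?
The second image is the first flipped horizontally (left ↔ right).

The teal circle is in the bottom-right of the first image and the bottom-left of the second — shapes on opposite sides of the vertical midline have swapped in a mirror flip.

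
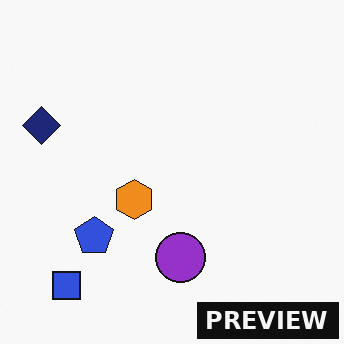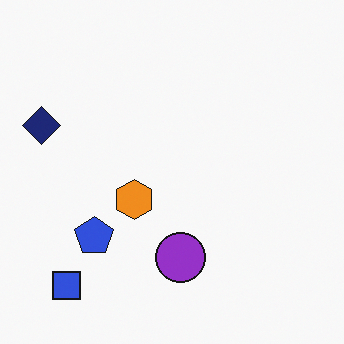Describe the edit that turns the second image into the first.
Watermarked with the text "PREVIEW" in the lower-right corner.

A dark label reading "PREVIEW" appears in the lower-right corner.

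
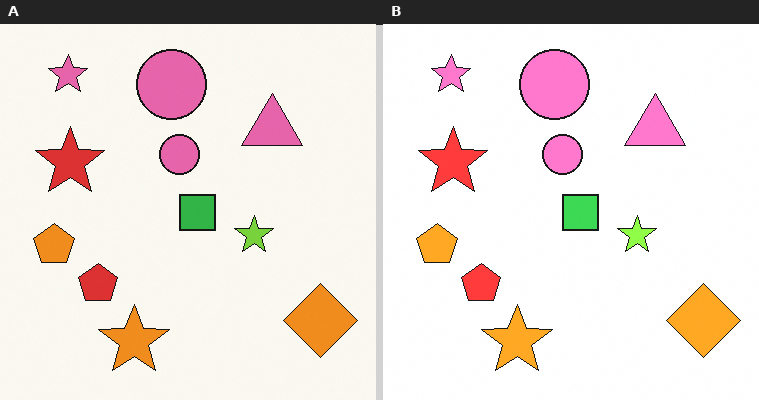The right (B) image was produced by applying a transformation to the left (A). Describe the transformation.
The image was slightly brightened.

Every pixel — background and shapes alike — is uniformly brightened.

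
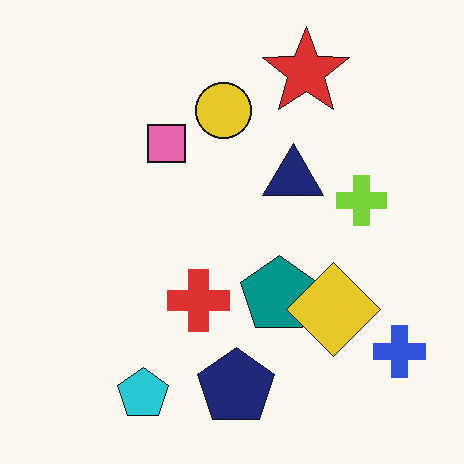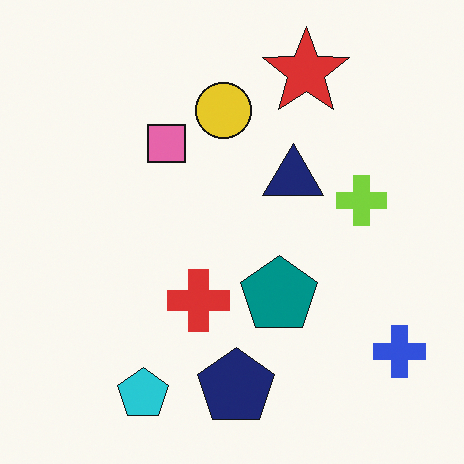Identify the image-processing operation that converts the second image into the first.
The first image is the second overlaid with an additional yellow diamond.

A yellow diamond appears in the first image that is absent from the second.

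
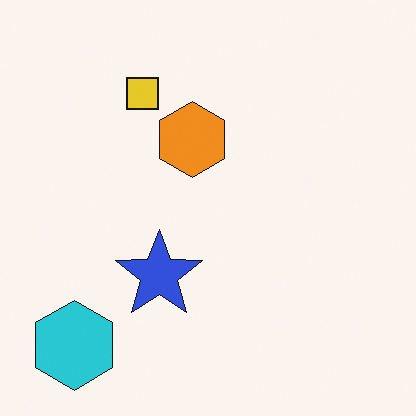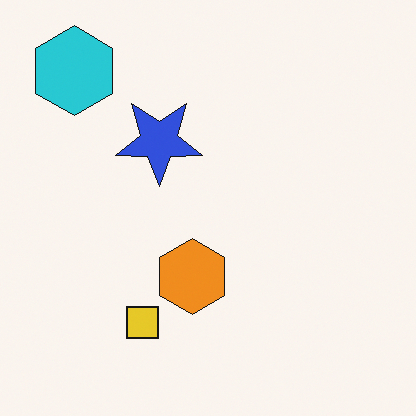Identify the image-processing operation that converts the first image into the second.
Flipped vertically (top ↔ bottom).

The cyan hexagon is in the bottom-left of the first image and the top-left of the second — shapes on opposite sides of the horizontal midline have swapped in a mirror flip.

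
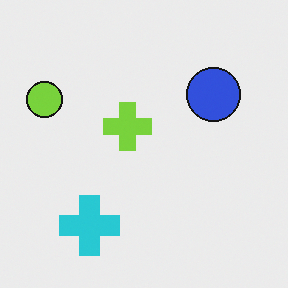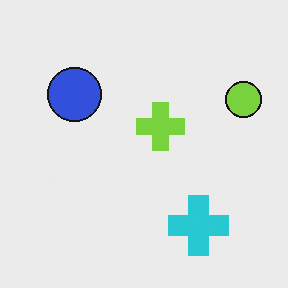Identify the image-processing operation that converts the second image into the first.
The transformation is: flipped horizontally (left ↔ right).

The lime circle is in the right of the second image and the left of the first — shapes on opposite sides of the vertical midline have swapped in a mirror flip.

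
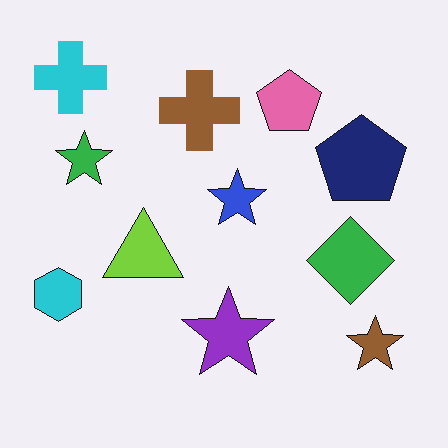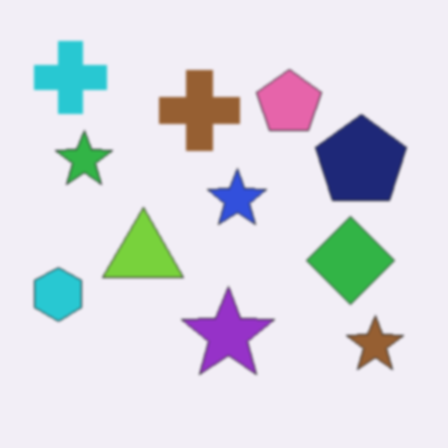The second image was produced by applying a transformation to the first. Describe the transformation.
The transformation is: lightly blurred.

Shape edges and outlines are uniformly softened across the whole image.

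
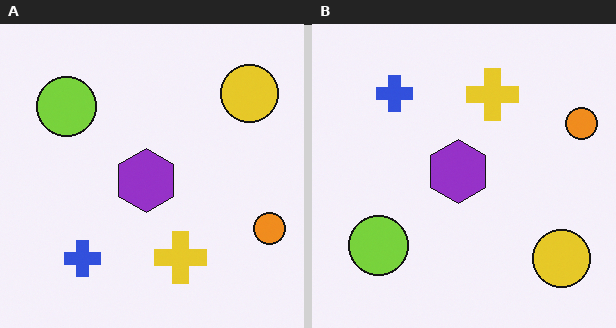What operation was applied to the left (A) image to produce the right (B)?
The image was flipped vertically (top ↔ bottom).

The yellow circle is in the top-right of the left (A) image and the bottom-right of the right (B) — shapes on opposite sides of the horizontal midline have swapped in a mirror flip.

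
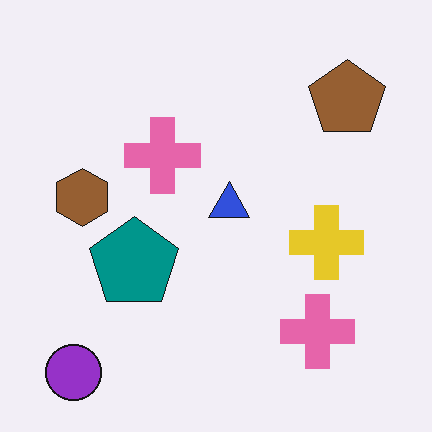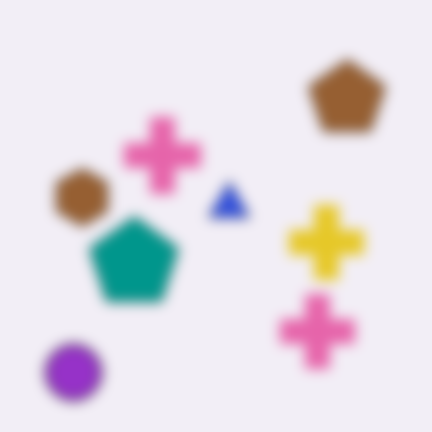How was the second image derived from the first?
The transformation is: strongly gaussian-blurred.

Shape edges and outlines are uniformly softened across the whole image.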